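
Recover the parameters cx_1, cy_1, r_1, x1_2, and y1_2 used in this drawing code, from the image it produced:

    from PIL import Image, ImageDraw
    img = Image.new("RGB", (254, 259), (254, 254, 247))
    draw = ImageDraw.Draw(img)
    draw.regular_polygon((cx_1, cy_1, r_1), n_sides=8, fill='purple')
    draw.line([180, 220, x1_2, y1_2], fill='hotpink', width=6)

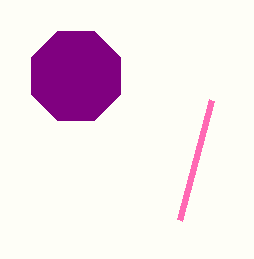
cx_1 = 76
cy_1 = 76
r_1 = 48
x1_2 = 212
y1_2 = 100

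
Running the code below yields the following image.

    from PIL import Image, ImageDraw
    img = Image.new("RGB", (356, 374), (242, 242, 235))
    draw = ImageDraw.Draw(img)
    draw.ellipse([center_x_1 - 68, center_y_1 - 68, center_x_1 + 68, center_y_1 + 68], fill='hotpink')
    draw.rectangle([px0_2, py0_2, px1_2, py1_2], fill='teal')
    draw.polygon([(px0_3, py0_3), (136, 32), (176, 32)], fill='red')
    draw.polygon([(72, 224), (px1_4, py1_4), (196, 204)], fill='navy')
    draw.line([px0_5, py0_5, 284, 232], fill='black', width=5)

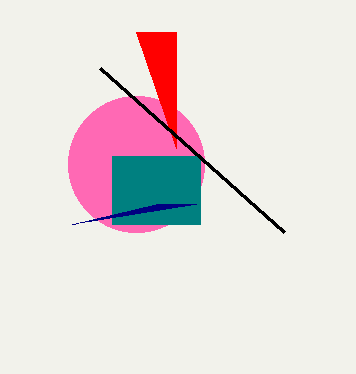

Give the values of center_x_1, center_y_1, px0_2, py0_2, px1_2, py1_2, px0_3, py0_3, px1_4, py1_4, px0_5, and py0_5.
center_x_1 = 136, center_y_1 = 164, px0_2 = 112, py0_2 = 156, px1_2 = 200, py1_2 = 224, px0_3 = 176, py0_3 = 148, px1_4 = 156, py1_4 = 204, px0_5 = 100, py0_5 = 68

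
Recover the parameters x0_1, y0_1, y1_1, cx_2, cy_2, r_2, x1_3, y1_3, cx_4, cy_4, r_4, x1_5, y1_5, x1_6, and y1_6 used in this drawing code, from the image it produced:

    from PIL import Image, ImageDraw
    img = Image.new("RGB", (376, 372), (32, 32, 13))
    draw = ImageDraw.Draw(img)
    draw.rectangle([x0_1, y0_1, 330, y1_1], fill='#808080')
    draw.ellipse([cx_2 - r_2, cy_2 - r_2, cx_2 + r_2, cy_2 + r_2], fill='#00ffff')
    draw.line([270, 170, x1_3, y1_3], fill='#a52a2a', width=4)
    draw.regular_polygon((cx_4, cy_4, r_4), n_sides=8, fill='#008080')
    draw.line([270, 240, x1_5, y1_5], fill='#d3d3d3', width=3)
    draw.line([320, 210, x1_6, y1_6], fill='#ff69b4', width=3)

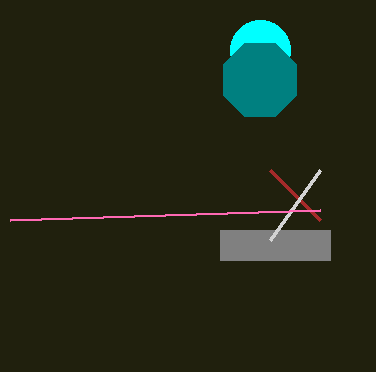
x0_1 = 220; y0_1 = 230; y1_1 = 260; cx_2 = 260; cy_2 = 50; r_2 = 30; x1_3 = 320; y1_3 = 220; cx_4 = 260; cy_4 = 80; r_4 = 40; x1_5 = 320; y1_5 = 170; x1_6 = 10; y1_6 = 220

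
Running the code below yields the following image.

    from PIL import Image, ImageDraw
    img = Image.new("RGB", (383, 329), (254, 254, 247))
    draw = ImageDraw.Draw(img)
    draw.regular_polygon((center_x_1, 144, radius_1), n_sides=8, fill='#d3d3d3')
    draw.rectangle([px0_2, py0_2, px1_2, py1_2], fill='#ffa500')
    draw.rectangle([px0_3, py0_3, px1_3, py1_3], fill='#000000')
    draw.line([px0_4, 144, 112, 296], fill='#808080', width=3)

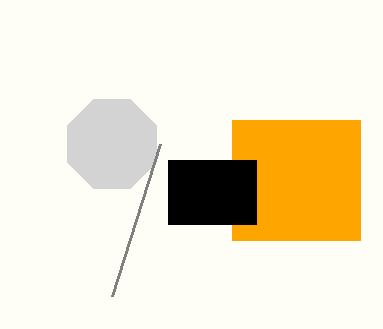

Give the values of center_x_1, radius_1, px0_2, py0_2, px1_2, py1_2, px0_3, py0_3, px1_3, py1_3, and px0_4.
center_x_1 = 112, radius_1 = 48, px0_2 = 232, py0_2 = 120, px1_2 = 360, py1_2 = 240, px0_3 = 168, py0_3 = 160, px1_3 = 256, py1_3 = 224, px0_4 = 160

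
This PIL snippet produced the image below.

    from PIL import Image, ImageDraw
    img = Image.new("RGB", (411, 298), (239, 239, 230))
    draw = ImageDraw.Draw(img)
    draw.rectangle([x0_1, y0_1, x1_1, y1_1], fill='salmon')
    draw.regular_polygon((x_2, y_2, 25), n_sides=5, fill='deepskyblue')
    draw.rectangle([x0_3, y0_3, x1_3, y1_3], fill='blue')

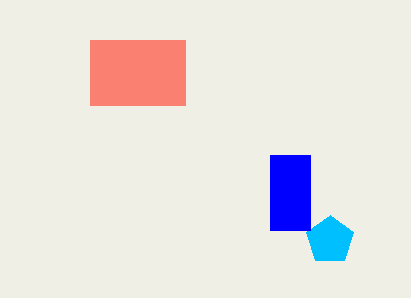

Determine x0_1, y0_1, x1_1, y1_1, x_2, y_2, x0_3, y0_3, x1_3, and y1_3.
x0_1 = 90; y0_1 = 40; x1_1 = 185; y1_1 = 105; x_2 = 330; y_2 = 240; x0_3 = 270; y0_3 = 155; x1_3 = 310; y1_3 = 230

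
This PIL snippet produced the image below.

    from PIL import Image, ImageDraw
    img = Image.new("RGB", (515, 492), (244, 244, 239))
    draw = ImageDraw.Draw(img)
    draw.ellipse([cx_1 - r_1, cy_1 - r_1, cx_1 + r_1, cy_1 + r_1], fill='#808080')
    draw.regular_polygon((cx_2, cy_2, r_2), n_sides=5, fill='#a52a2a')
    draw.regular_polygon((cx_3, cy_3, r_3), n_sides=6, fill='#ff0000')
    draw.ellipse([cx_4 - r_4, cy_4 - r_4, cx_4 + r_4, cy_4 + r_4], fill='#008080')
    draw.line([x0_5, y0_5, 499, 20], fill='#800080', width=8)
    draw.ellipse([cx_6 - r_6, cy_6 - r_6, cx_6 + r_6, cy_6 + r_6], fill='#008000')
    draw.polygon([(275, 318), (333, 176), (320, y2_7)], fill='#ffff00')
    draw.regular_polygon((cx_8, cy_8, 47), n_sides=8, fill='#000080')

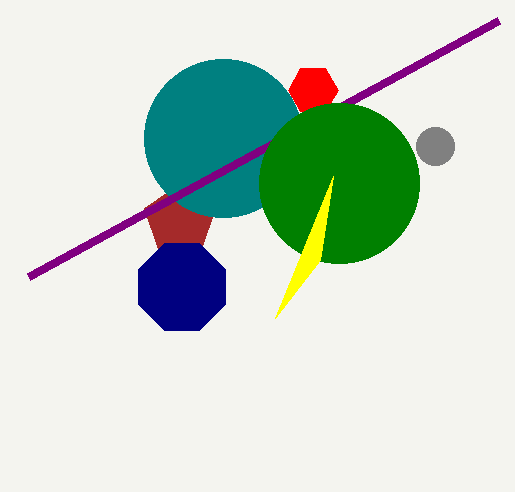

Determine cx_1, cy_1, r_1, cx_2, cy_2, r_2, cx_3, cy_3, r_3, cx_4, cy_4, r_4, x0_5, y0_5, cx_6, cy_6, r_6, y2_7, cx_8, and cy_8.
cx_1 = 435
cy_1 = 146
r_1 = 19
cx_2 = 180
cy_2 = 220
r_2 = 37
cx_3 = 313
cy_3 = 90
r_3 = 25
cx_4 = 223
cy_4 = 138
r_4 = 79
x0_5 = 29
y0_5 = 276
cx_6 = 339
cy_6 = 183
r_6 = 80
y2_7 = 260
cx_8 = 182
cy_8 = 287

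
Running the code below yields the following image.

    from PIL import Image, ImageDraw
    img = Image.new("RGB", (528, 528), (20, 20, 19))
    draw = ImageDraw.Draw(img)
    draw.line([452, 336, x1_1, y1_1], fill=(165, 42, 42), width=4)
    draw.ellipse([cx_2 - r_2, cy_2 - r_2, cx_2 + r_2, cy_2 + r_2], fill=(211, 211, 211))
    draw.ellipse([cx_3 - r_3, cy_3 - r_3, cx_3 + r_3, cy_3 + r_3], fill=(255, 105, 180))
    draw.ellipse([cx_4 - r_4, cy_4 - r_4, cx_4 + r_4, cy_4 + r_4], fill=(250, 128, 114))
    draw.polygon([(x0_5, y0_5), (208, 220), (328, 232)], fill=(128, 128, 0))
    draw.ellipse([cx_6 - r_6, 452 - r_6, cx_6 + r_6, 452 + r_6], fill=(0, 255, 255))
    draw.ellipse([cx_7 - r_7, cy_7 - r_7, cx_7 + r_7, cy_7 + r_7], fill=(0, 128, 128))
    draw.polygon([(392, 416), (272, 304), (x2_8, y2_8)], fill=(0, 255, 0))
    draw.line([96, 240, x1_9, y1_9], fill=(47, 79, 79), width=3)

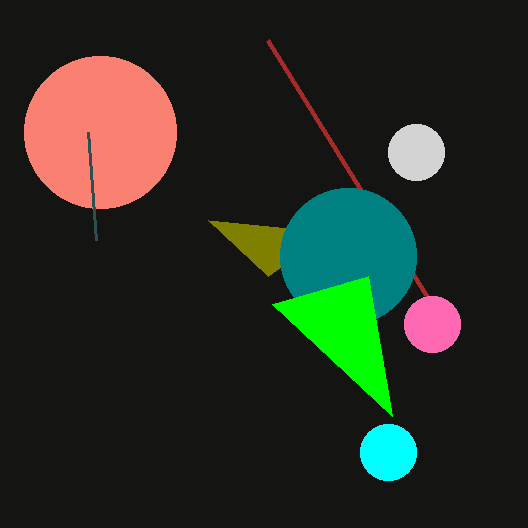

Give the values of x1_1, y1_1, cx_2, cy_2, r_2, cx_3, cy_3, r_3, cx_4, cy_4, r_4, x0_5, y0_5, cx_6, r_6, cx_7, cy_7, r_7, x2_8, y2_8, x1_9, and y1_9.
x1_1 = 268; y1_1 = 40; cx_2 = 416; cy_2 = 152; r_2 = 28; cx_3 = 432; cy_3 = 324; r_3 = 28; cx_4 = 100; cy_4 = 132; r_4 = 76; x0_5 = 268; y0_5 = 276; cx_6 = 388; r_6 = 28; cx_7 = 348; cy_7 = 256; r_7 = 68; x2_8 = 368; y2_8 = 276; x1_9 = 88; y1_9 = 132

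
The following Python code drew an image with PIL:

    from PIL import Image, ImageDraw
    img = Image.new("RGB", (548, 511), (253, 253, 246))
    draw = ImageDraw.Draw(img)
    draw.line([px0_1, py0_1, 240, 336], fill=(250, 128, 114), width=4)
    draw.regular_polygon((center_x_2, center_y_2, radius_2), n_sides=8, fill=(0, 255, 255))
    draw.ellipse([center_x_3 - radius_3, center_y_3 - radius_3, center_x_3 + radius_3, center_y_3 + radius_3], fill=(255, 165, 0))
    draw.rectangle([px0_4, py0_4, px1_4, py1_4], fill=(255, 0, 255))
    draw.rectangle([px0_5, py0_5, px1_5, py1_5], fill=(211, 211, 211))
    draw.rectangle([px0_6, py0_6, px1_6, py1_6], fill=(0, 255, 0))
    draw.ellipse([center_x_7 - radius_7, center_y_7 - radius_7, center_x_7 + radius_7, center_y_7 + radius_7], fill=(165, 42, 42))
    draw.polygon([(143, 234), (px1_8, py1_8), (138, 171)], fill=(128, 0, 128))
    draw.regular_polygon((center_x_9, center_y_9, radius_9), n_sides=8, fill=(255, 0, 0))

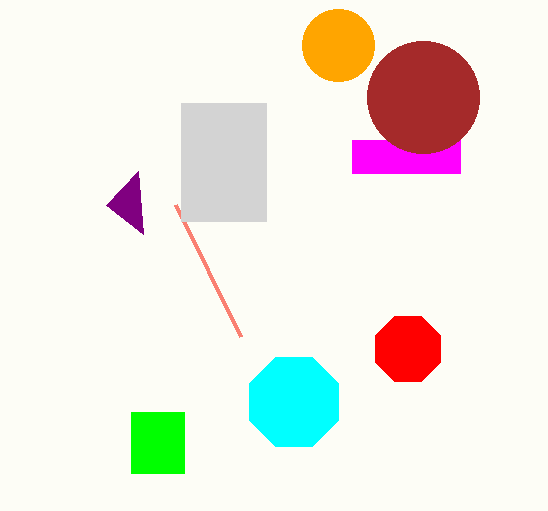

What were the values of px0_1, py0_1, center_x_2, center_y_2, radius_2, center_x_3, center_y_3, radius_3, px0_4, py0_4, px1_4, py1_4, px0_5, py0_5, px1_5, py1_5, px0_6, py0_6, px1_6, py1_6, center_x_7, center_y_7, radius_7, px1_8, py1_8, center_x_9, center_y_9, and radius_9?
px0_1 = 175
py0_1 = 204
center_x_2 = 294
center_y_2 = 402
radius_2 = 48
center_x_3 = 338
center_y_3 = 45
radius_3 = 36
px0_4 = 352
py0_4 = 140
px1_4 = 460
py1_4 = 173
px0_5 = 181
py0_5 = 103
px1_5 = 266
py1_5 = 221
px0_6 = 131
py0_6 = 412
px1_6 = 184
py1_6 = 473
center_x_7 = 423
center_y_7 = 97
radius_7 = 56
px1_8 = 106
py1_8 = 205
center_x_9 = 408
center_y_9 = 349
radius_9 = 35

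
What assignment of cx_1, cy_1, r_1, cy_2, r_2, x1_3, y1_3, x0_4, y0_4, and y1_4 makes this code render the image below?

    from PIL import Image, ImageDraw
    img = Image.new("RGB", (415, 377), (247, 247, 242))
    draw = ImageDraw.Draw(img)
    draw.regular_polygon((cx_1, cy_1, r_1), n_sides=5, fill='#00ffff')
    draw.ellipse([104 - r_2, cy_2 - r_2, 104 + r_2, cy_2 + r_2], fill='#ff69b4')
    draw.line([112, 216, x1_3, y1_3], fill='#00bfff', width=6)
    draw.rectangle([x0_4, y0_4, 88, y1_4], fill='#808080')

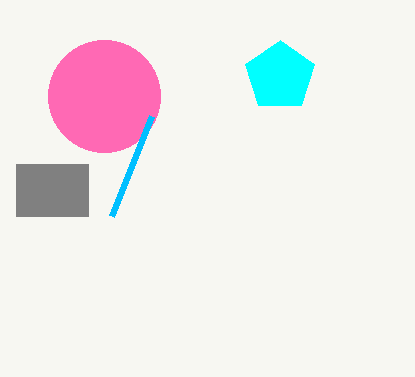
cx_1 = 280
cy_1 = 76
r_1 = 36
cy_2 = 96
r_2 = 56
x1_3 = 152
y1_3 = 116
x0_4 = 16
y0_4 = 164
y1_4 = 216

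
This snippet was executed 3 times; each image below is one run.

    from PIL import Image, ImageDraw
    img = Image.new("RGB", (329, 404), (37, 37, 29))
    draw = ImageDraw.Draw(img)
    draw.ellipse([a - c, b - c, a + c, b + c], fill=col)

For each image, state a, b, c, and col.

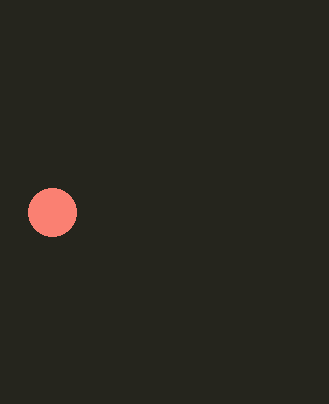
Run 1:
a = 52, b = 212, c = 24, col = 'salmon'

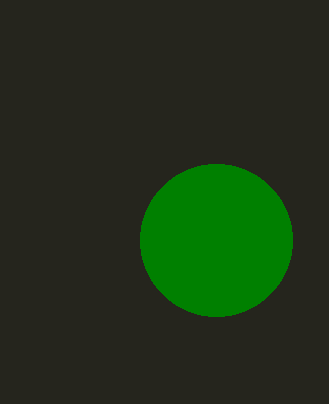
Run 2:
a = 216, b = 240, c = 76, col = 'green'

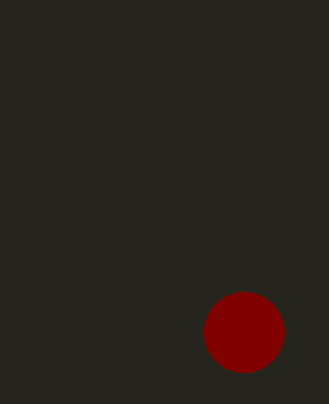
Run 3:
a = 244
b = 332
c = 40
col = 'maroon'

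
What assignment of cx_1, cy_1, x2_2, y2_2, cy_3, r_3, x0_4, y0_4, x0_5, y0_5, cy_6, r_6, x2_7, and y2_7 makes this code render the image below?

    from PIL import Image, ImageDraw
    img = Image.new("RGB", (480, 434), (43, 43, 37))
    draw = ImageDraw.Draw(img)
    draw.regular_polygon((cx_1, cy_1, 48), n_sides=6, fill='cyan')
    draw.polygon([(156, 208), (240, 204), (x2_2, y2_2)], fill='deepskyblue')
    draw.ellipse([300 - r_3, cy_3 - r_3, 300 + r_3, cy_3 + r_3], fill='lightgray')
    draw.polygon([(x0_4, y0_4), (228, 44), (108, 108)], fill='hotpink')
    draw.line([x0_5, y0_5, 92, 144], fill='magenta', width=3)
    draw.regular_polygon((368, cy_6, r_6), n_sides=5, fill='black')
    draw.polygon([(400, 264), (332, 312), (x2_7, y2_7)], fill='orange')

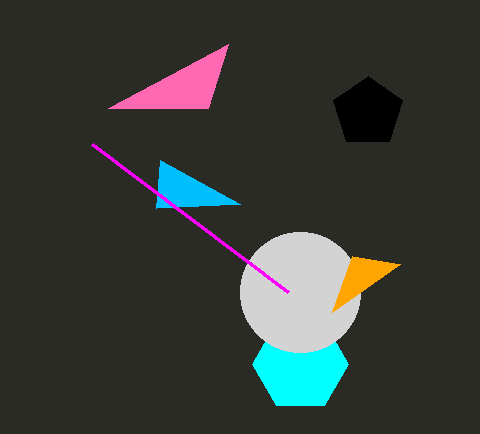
cx_1 = 300; cy_1 = 364; x2_2 = 160; y2_2 = 160; cy_3 = 292; r_3 = 60; x0_4 = 208; y0_4 = 108; x0_5 = 288; y0_5 = 292; cy_6 = 112; r_6 = 36; x2_7 = 352; y2_7 = 256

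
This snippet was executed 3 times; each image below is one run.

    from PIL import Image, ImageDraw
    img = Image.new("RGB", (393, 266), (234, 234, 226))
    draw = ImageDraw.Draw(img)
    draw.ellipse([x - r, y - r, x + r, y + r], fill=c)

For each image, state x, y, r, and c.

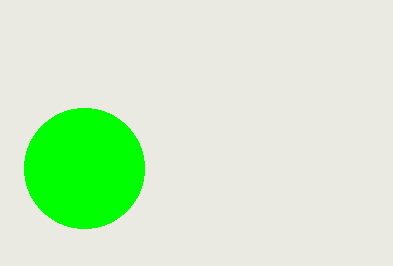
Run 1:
x = 84
y = 168
r = 60
c = 'lime'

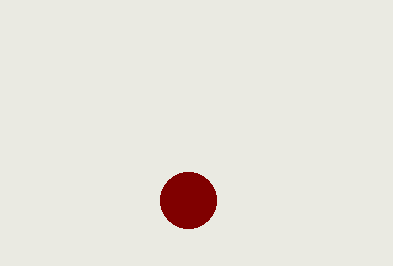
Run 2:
x = 188
y = 200
r = 28
c = 'maroon'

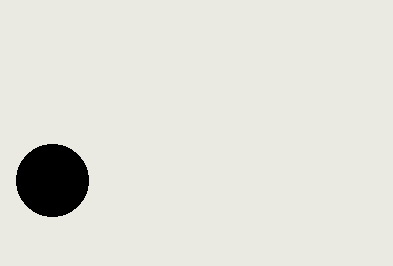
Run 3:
x = 52; y = 180; r = 36; c = 'black'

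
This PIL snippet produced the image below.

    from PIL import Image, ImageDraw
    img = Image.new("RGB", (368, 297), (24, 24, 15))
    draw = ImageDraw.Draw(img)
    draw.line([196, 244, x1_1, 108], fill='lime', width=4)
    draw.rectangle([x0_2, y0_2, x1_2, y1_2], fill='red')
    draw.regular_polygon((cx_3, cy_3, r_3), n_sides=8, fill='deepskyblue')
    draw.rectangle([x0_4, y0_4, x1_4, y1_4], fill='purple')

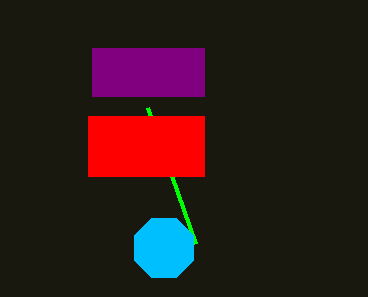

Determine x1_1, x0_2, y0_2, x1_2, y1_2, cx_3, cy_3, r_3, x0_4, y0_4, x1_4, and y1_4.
x1_1 = 148
x0_2 = 88
y0_2 = 116
x1_2 = 204
y1_2 = 176
cx_3 = 164
cy_3 = 248
r_3 = 32
x0_4 = 92
y0_4 = 48
x1_4 = 204
y1_4 = 96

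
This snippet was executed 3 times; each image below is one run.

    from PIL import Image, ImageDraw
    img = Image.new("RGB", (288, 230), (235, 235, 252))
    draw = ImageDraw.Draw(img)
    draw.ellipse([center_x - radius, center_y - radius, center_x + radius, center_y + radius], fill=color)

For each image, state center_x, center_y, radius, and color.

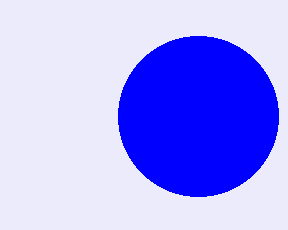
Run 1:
center_x = 198, center_y = 116, radius = 80, color = 'blue'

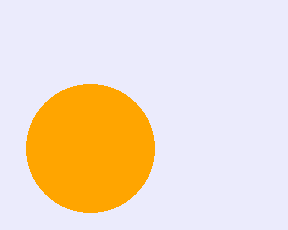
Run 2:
center_x = 90; center_y = 148; radius = 64; color = 'orange'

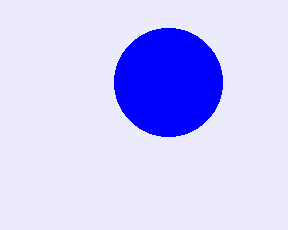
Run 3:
center_x = 168
center_y = 82
radius = 54
color = 'blue'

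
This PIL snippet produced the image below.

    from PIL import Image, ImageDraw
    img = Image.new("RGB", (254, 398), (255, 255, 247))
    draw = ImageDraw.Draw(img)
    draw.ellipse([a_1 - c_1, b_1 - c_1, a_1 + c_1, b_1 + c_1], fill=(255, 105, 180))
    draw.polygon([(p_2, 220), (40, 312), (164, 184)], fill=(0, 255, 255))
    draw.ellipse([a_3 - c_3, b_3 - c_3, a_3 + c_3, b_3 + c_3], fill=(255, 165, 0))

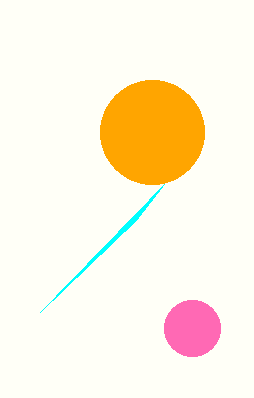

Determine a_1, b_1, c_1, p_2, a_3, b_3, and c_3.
a_1 = 192
b_1 = 328
c_1 = 28
p_2 = 136
a_3 = 152
b_3 = 132
c_3 = 52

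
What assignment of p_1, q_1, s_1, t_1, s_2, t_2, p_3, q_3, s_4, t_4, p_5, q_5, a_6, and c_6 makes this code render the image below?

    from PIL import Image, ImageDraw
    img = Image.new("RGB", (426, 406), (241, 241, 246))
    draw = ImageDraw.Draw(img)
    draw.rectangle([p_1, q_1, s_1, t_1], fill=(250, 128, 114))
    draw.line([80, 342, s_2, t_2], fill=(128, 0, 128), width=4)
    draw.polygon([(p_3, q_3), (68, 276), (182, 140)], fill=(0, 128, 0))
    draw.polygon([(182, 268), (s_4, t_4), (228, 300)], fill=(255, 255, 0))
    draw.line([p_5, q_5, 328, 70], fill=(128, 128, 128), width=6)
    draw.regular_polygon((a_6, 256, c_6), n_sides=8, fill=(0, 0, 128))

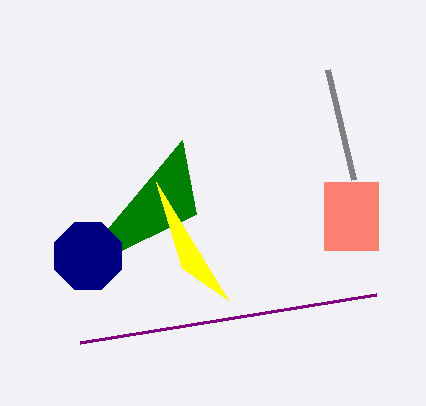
p_1 = 324; q_1 = 182; s_1 = 378; t_1 = 250; s_2 = 376; t_2 = 294; p_3 = 196; q_3 = 214; s_4 = 156; t_4 = 182; p_5 = 354; q_5 = 180; a_6 = 88; c_6 = 36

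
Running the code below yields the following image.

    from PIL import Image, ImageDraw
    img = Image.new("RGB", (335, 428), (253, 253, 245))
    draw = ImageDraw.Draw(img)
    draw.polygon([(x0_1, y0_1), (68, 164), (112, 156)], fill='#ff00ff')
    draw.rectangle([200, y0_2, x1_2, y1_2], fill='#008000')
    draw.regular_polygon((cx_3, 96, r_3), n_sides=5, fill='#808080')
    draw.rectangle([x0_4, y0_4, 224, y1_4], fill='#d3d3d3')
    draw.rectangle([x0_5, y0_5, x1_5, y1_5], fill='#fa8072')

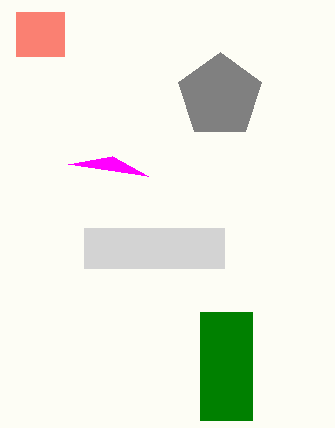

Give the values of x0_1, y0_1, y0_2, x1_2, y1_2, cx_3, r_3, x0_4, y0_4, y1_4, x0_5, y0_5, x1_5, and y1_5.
x0_1 = 148; y0_1 = 176; y0_2 = 312; x1_2 = 252; y1_2 = 420; cx_3 = 220; r_3 = 44; x0_4 = 84; y0_4 = 228; y1_4 = 268; x0_5 = 16; y0_5 = 12; x1_5 = 64; y1_5 = 56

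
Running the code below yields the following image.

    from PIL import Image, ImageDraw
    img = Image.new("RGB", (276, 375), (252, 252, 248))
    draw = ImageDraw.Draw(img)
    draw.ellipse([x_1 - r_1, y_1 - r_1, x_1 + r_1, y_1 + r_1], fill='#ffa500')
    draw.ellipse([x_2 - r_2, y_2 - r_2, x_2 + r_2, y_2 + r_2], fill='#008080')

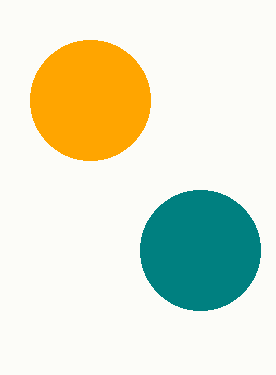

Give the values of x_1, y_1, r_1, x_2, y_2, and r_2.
x_1 = 90, y_1 = 100, r_1 = 60, x_2 = 200, y_2 = 250, r_2 = 60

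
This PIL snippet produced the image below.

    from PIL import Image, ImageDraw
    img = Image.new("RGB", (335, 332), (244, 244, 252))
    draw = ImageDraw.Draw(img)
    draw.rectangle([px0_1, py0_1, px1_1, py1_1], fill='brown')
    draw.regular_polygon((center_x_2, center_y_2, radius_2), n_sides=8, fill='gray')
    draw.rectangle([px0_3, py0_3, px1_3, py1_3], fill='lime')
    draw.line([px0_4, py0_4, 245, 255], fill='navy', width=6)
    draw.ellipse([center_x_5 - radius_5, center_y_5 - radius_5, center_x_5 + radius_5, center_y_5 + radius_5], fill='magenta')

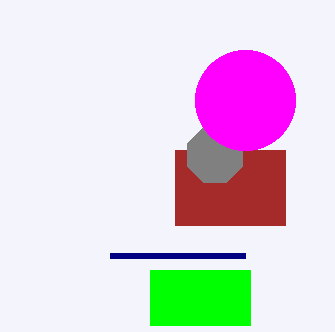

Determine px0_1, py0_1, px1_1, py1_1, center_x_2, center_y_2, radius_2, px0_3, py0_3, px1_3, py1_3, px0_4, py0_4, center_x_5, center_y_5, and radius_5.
px0_1 = 175, py0_1 = 150, px1_1 = 285, py1_1 = 225, center_x_2 = 215, center_y_2 = 155, radius_2 = 30, px0_3 = 150, py0_3 = 270, px1_3 = 250, py1_3 = 325, px0_4 = 110, py0_4 = 255, center_x_5 = 245, center_y_5 = 100, radius_5 = 50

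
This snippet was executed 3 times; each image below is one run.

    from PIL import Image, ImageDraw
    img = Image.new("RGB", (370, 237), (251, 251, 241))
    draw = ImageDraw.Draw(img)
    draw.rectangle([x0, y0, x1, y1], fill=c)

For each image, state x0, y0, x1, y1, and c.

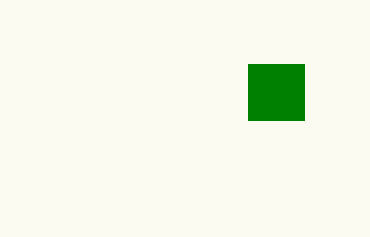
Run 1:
x0 = 248
y0 = 64
x1 = 304
y1 = 120
c = 'green'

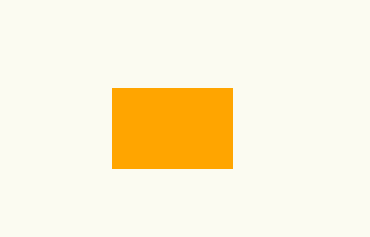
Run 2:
x0 = 112
y0 = 88
x1 = 232
y1 = 168
c = 'orange'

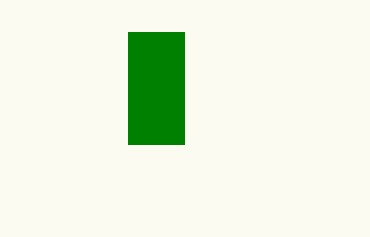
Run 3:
x0 = 128, y0 = 32, x1 = 184, y1 = 144, c = 'green'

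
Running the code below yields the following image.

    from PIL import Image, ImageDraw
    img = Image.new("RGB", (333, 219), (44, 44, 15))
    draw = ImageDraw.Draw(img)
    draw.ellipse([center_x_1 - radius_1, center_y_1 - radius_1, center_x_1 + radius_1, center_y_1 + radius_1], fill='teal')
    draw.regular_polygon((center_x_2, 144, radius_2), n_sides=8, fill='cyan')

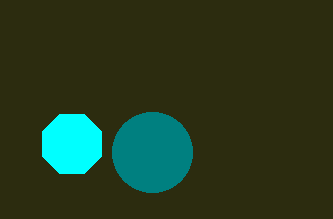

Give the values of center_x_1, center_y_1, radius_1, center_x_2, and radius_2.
center_x_1 = 152, center_y_1 = 152, radius_1 = 40, center_x_2 = 72, radius_2 = 32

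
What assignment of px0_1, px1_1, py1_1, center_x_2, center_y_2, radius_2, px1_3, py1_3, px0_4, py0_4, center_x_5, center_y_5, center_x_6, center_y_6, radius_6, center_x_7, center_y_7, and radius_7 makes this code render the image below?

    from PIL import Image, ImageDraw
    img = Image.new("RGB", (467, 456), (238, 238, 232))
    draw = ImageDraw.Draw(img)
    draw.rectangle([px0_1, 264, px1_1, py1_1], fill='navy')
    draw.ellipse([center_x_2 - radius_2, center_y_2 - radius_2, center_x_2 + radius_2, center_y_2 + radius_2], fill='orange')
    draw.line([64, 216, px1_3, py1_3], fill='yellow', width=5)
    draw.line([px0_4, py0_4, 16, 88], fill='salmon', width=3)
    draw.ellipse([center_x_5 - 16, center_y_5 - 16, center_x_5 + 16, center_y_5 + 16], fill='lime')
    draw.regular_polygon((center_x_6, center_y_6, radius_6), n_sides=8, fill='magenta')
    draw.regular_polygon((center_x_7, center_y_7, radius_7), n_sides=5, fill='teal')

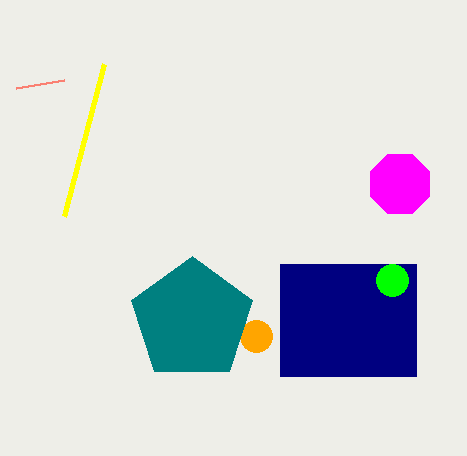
px0_1 = 280; px1_1 = 416; py1_1 = 376; center_x_2 = 256; center_y_2 = 336; radius_2 = 16; px1_3 = 104; py1_3 = 64; px0_4 = 64; py0_4 = 80; center_x_5 = 392; center_y_5 = 280; center_x_6 = 400; center_y_6 = 184; radius_6 = 32; center_x_7 = 192; center_y_7 = 320; radius_7 = 64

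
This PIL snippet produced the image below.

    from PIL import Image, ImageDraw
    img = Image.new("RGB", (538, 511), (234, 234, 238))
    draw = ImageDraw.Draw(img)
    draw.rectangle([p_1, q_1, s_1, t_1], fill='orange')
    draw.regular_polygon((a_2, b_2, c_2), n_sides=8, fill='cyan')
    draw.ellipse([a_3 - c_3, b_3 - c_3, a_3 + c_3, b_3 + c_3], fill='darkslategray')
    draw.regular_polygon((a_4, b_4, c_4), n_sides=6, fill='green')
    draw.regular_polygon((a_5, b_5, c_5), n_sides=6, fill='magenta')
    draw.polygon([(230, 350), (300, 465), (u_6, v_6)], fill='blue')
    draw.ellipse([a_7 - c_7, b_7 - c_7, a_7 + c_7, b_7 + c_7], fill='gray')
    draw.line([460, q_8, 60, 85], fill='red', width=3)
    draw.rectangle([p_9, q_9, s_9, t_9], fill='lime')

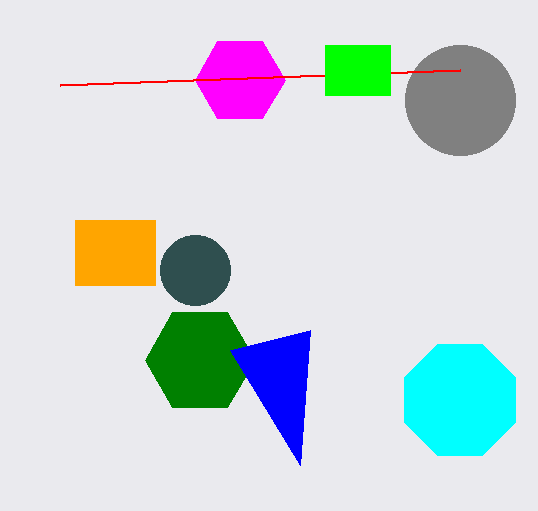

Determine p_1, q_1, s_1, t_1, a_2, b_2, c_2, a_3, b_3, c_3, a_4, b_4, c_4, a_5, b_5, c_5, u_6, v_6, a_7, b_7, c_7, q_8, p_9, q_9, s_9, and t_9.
p_1 = 75, q_1 = 220, s_1 = 155, t_1 = 285, a_2 = 460, b_2 = 400, c_2 = 60, a_3 = 195, b_3 = 270, c_3 = 35, a_4 = 200, b_4 = 360, c_4 = 55, a_5 = 240, b_5 = 80, c_5 = 45, u_6 = 310, v_6 = 330, a_7 = 460, b_7 = 100, c_7 = 55, q_8 = 70, p_9 = 325, q_9 = 45, s_9 = 390, t_9 = 95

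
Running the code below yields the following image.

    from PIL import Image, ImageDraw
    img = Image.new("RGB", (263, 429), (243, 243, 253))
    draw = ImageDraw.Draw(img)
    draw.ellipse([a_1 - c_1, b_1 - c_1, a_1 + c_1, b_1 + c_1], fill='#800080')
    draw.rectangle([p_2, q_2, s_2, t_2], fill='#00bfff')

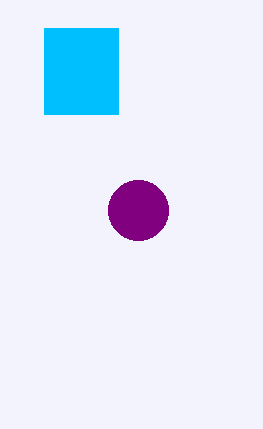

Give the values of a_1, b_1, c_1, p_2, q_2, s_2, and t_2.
a_1 = 138
b_1 = 210
c_1 = 30
p_2 = 44
q_2 = 28
s_2 = 118
t_2 = 114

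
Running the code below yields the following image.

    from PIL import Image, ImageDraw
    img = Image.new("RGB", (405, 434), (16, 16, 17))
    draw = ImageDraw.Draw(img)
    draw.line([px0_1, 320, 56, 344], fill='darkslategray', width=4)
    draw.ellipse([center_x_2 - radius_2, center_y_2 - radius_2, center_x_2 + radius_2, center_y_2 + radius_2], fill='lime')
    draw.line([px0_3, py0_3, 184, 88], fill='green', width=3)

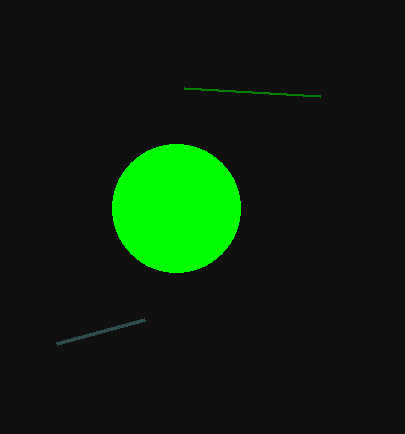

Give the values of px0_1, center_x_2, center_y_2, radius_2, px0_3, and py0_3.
px0_1 = 144; center_x_2 = 176; center_y_2 = 208; radius_2 = 64; px0_3 = 320; py0_3 = 96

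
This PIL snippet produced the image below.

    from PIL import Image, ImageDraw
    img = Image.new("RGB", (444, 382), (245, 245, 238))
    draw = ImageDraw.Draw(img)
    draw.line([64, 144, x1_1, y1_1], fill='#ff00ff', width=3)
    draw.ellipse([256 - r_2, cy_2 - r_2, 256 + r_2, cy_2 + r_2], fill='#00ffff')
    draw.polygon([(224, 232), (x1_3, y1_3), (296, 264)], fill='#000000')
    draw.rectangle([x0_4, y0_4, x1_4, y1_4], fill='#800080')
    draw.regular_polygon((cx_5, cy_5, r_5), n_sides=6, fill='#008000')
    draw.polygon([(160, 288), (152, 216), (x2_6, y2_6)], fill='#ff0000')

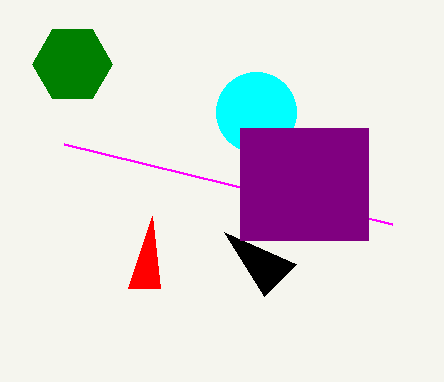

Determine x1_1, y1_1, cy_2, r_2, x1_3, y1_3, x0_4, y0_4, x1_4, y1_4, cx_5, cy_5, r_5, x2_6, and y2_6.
x1_1 = 392, y1_1 = 224, cy_2 = 112, r_2 = 40, x1_3 = 264, y1_3 = 296, x0_4 = 240, y0_4 = 128, x1_4 = 368, y1_4 = 240, cx_5 = 72, cy_5 = 64, r_5 = 40, x2_6 = 128, y2_6 = 288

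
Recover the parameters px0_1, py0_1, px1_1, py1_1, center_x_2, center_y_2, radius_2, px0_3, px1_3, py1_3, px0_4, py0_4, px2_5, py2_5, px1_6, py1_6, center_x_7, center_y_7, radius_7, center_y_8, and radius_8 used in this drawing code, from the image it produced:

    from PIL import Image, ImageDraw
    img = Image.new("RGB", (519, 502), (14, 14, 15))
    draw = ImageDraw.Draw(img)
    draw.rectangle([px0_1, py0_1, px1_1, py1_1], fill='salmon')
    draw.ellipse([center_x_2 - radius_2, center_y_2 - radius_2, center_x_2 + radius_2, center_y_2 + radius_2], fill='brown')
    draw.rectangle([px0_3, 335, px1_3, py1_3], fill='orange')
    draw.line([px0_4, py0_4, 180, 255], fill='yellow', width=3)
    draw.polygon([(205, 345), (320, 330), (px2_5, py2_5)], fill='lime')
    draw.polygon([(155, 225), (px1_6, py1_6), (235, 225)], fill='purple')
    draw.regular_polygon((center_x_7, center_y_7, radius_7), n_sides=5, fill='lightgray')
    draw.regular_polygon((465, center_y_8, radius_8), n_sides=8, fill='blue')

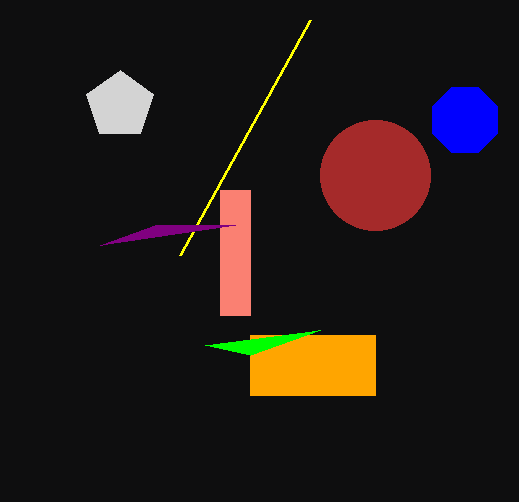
px0_1 = 220
py0_1 = 190
px1_1 = 250
py1_1 = 315
center_x_2 = 375
center_y_2 = 175
radius_2 = 55
px0_3 = 250
px1_3 = 375
py1_3 = 395
px0_4 = 310
py0_4 = 20
px2_5 = 250
py2_5 = 355
px1_6 = 100
py1_6 = 245
center_x_7 = 120
center_y_7 = 105
radius_7 = 35
center_y_8 = 120
radius_8 = 35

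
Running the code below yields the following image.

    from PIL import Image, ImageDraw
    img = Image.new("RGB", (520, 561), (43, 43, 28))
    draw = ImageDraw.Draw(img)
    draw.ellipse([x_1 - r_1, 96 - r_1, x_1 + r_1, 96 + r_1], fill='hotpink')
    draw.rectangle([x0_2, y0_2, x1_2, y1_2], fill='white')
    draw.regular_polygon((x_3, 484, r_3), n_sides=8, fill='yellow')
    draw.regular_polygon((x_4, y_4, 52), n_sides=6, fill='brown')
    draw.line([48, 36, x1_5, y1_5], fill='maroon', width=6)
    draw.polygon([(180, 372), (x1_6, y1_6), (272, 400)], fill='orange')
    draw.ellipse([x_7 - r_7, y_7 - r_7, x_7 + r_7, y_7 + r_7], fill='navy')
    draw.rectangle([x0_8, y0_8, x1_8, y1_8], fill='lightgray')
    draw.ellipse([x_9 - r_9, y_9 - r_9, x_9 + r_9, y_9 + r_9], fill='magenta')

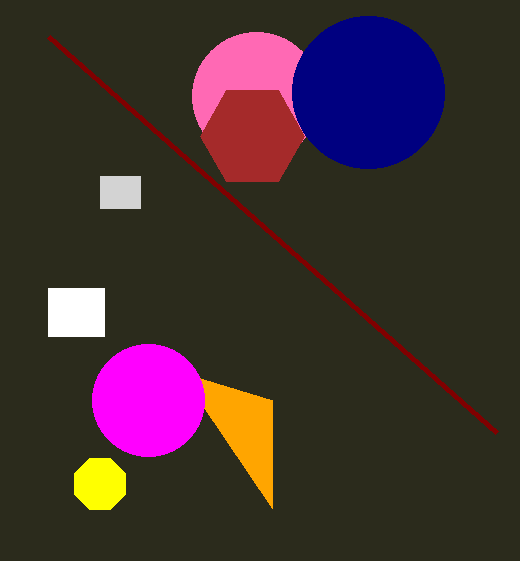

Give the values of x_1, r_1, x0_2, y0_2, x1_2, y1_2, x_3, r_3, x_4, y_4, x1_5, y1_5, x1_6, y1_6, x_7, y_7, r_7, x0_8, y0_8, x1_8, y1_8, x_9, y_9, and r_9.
x_1 = 256, r_1 = 64, x0_2 = 48, y0_2 = 288, x1_2 = 104, y1_2 = 336, x_3 = 100, r_3 = 28, x_4 = 252, y_4 = 136, x1_5 = 496, y1_5 = 432, x1_6 = 272, y1_6 = 508, x_7 = 368, y_7 = 92, r_7 = 76, x0_8 = 100, y0_8 = 176, x1_8 = 140, y1_8 = 208, x_9 = 148, y_9 = 400, r_9 = 56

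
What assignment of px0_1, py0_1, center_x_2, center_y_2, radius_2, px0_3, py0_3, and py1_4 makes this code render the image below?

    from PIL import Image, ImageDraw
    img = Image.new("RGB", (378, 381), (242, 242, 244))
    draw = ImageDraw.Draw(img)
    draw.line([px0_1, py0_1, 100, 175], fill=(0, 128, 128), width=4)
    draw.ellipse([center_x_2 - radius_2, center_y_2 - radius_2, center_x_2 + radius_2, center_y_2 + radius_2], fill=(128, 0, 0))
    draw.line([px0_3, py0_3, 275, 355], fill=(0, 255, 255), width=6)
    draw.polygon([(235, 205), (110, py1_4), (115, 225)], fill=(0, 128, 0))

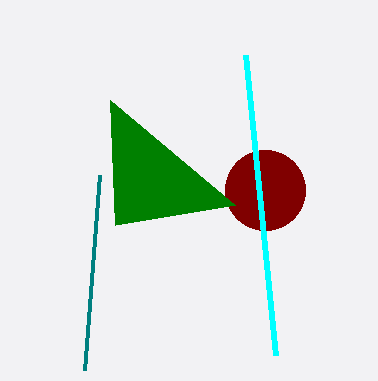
px0_1 = 85; py0_1 = 370; center_x_2 = 265; center_y_2 = 190; radius_2 = 40; px0_3 = 245; py0_3 = 55; py1_4 = 100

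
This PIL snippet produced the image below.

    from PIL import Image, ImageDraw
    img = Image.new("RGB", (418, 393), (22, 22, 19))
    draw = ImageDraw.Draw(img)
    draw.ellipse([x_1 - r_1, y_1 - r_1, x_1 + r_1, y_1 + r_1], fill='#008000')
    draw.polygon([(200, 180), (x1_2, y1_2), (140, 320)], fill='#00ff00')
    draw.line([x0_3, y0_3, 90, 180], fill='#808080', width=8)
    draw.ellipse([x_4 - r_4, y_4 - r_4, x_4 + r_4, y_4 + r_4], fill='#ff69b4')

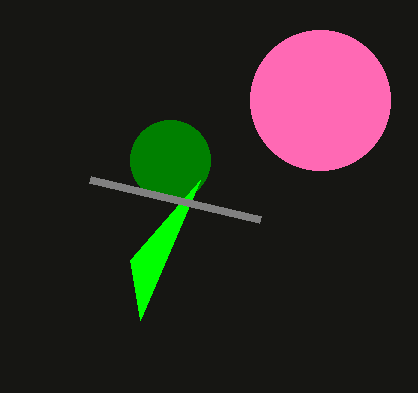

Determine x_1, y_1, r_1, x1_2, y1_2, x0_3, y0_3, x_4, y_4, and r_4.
x_1 = 170, y_1 = 160, r_1 = 40, x1_2 = 130, y1_2 = 260, x0_3 = 260, y0_3 = 220, x_4 = 320, y_4 = 100, r_4 = 70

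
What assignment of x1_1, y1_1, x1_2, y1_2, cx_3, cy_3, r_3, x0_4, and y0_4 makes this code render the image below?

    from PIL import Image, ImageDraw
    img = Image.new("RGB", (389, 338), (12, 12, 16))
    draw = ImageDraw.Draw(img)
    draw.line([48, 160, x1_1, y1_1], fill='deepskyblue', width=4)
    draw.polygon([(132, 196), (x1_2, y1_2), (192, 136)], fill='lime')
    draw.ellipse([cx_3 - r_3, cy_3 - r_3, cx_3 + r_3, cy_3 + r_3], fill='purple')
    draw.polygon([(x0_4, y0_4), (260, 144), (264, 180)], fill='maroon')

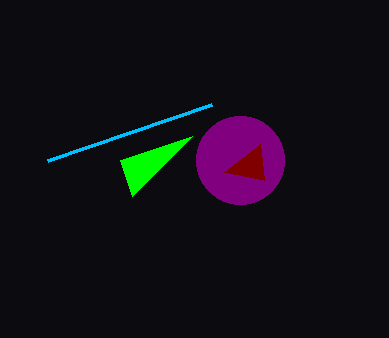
x1_1 = 212; y1_1 = 104; x1_2 = 120; y1_2 = 160; cx_3 = 240; cy_3 = 160; r_3 = 44; x0_4 = 224; y0_4 = 172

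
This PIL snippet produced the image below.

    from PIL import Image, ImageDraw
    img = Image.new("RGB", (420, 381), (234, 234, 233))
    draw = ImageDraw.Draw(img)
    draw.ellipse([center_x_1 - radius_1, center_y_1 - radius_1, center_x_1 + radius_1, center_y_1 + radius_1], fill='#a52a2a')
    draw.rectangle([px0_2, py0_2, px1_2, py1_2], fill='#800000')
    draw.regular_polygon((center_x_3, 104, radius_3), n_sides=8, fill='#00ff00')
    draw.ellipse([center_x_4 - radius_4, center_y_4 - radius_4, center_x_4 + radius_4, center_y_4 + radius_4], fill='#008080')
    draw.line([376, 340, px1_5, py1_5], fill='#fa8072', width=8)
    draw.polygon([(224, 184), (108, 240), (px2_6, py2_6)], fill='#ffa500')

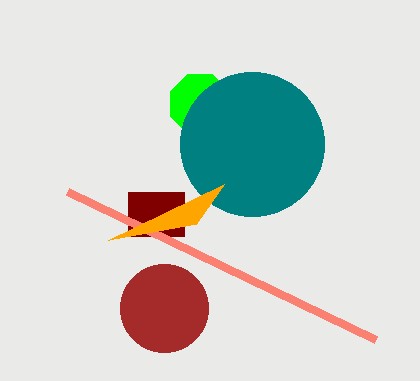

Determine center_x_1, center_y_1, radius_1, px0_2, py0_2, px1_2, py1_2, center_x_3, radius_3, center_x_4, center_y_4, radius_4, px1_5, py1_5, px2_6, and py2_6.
center_x_1 = 164, center_y_1 = 308, radius_1 = 44, px0_2 = 128, py0_2 = 192, px1_2 = 184, py1_2 = 236, center_x_3 = 200, radius_3 = 32, center_x_4 = 252, center_y_4 = 144, radius_4 = 72, px1_5 = 68, py1_5 = 192, px2_6 = 196, py2_6 = 224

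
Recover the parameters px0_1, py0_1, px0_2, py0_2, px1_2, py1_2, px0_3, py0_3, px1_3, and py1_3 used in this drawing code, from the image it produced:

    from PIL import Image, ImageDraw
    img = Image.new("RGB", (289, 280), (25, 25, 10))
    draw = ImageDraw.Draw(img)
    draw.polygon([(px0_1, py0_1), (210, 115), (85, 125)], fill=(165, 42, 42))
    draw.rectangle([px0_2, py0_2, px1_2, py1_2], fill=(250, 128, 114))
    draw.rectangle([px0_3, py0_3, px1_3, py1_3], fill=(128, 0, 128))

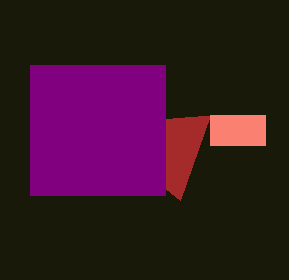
px0_1 = 180, py0_1 = 200, px0_2 = 210, py0_2 = 115, px1_2 = 265, py1_2 = 145, px0_3 = 30, py0_3 = 65, px1_3 = 165, py1_3 = 195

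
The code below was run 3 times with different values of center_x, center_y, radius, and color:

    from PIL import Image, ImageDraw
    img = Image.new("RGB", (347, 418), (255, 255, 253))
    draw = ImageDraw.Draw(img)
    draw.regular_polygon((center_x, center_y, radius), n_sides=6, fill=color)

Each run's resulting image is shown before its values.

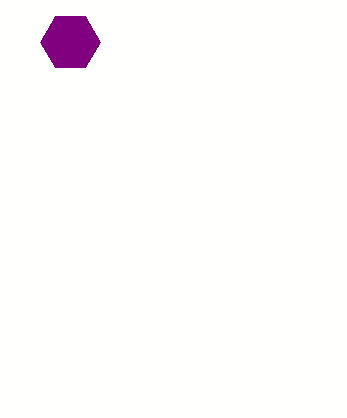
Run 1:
center_x = 70, center_y = 42, radius = 30, color = 'purple'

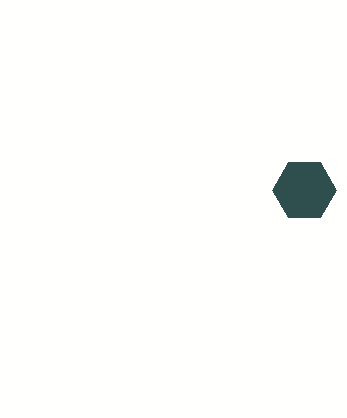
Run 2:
center_x = 304, center_y = 190, radius = 32, color = 'darkslategray'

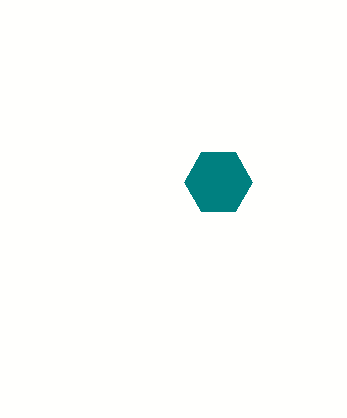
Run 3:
center_x = 218; center_y = 182; radius = 34; color = 'teal'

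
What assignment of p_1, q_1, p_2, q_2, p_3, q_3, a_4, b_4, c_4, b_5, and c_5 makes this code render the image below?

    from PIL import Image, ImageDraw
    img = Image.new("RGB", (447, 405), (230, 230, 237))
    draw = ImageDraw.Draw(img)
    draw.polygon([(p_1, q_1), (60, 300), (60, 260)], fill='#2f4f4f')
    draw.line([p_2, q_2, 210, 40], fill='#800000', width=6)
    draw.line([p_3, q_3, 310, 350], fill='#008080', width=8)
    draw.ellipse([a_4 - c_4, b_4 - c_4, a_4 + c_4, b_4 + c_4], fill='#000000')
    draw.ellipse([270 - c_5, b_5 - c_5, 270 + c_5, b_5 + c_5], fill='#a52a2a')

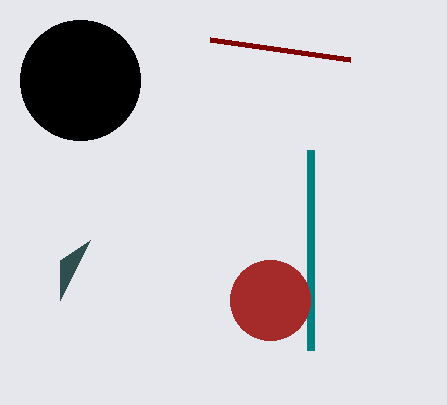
p_1 = 90, q_1 = 240, p_2 = 350, q_2 = 60, p_3 = 310, q_3 = 150, a_4 = 80, b_4 = 80, c_4 = 60, b_5 = 300, c_5 = 40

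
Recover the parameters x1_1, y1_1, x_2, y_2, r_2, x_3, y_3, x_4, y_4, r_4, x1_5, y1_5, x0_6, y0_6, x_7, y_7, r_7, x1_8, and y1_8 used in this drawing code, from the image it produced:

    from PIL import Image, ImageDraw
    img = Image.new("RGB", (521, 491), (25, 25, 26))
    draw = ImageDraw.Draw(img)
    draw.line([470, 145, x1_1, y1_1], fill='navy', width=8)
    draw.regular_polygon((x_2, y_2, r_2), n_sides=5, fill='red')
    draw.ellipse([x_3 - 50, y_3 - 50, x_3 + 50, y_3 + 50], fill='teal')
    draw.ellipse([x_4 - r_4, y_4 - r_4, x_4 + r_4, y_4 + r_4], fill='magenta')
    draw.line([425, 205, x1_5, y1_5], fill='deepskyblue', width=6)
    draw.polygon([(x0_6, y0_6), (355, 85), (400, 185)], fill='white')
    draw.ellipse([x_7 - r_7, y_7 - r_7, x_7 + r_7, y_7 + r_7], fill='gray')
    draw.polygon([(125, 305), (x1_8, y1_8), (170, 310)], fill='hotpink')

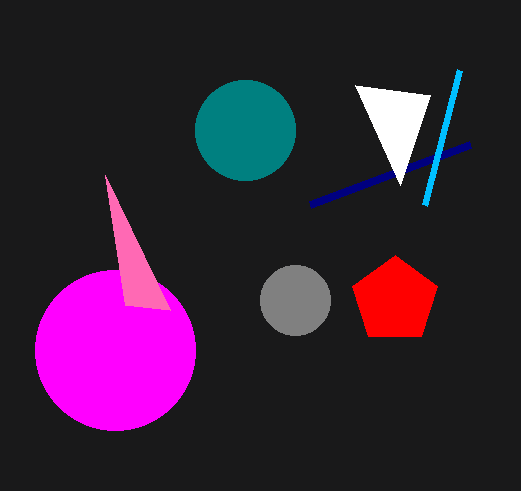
x1_1 = 310
y1_1 = 205
x_2 = 395
y_2 = 300
r_2 = 45
x_3 = 245
y_3 = 130
x_4 = 115
y_4 = 350
r_4 = 80
x1_5 = 460
y1_5 = 70
x0_6 = 430
y0_6 = 95
x_7 = 295
y_7 = 300
r_7 = 35
x1_8 = 105
y1_8 = 175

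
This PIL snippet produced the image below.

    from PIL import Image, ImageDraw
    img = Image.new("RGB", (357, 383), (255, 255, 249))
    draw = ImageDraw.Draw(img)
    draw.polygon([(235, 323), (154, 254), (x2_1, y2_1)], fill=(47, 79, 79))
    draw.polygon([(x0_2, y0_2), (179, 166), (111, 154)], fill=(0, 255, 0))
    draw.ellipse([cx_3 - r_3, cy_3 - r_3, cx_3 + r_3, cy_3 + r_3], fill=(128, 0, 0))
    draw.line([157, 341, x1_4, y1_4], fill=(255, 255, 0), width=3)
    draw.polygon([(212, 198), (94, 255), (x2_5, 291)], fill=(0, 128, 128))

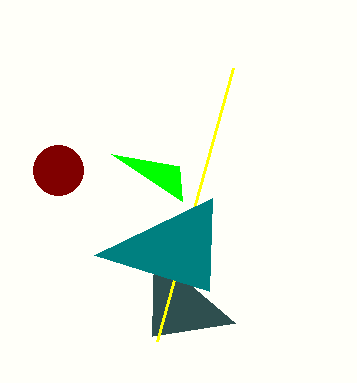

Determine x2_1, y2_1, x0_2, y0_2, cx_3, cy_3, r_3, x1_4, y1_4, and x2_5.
x2_1 = 152, y2_1 = 336, x0_2 = 182, y0_2 = 201, cx_3 = 58, cy_3 = 170, r_3 = 25, x1_4 = 233, y1_4 = 68, x2_5 = 209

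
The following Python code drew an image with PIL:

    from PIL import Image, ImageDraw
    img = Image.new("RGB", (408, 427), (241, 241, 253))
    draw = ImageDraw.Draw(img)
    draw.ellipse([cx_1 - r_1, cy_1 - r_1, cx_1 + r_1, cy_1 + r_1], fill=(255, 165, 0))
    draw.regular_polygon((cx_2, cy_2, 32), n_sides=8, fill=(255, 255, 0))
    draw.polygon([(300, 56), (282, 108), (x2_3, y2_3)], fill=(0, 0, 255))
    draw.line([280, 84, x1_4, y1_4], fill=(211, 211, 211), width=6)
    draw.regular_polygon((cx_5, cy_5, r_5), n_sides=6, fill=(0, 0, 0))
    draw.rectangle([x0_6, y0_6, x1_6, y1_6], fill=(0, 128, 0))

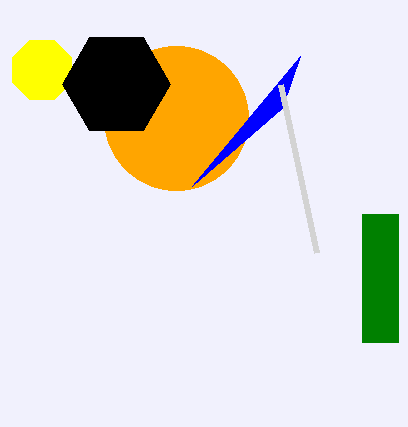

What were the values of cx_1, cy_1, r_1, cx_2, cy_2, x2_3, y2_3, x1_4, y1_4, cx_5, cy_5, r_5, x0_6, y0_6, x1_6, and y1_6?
cx_1 = 176
cy_1 = 118
r_1 = 72
cx_2 = 42
cy_2 = 70
x2_3 = 192
y2_3 = 186
x1_4 = 316
y1_4 = 252
cx_5 = 116
cy_5 = 84
r_5 = 54
x0_6 = 362
y0_6 = 214
x1_6 = 398
y1_6 = 342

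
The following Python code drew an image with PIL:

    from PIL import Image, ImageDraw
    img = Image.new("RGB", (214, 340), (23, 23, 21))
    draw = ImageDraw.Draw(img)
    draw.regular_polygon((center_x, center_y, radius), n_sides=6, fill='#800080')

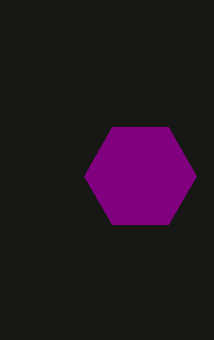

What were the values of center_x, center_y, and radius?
center_x = 140
center_y = 176
radius = 56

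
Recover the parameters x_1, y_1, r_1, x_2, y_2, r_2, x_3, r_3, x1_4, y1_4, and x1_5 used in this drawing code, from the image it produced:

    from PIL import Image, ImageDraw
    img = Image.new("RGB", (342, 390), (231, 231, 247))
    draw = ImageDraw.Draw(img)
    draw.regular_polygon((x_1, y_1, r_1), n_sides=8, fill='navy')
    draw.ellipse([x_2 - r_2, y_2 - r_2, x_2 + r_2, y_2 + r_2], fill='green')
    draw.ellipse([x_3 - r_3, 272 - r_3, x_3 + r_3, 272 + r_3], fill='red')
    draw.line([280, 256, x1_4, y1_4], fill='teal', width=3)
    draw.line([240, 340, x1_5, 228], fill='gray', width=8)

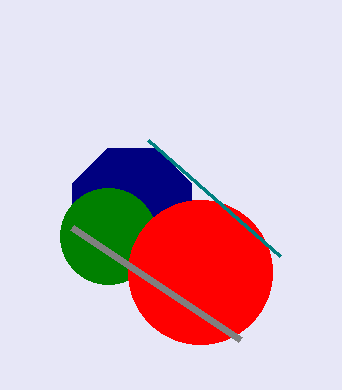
x_1 = 132; y_1 = 208; r_1 = 64; x_2 = 108; y_2 = 236; r_2 = 48; x_3 = 200; r_3 = 72; x1_4 = 148; y1_4 = 140; x1_5 = 72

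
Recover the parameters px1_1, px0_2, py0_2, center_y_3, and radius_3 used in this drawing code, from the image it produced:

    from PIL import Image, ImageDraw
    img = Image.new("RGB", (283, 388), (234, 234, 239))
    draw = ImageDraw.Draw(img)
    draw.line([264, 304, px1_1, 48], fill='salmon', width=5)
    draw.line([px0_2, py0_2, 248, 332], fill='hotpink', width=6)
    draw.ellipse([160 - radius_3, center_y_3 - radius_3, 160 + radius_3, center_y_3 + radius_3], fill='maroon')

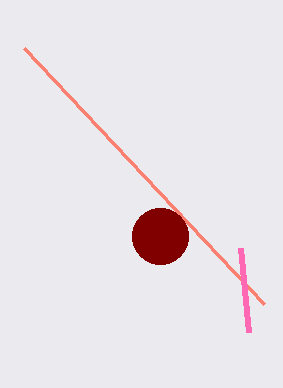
px1_1 = 24
px0_2 = 240
py0_2 = 248
center_y_3 = 236
radius_3 = 28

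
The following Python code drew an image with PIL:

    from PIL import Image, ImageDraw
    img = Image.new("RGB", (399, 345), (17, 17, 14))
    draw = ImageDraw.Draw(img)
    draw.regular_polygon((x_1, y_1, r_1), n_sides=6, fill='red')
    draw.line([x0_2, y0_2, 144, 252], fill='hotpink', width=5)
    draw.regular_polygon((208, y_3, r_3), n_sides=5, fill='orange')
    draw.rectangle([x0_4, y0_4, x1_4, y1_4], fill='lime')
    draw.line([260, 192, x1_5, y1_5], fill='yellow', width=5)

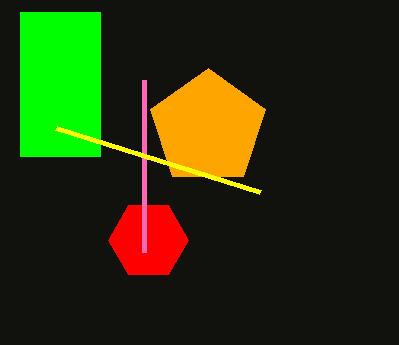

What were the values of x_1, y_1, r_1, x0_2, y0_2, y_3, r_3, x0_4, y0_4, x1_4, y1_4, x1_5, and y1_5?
x_1 = 148
y_1 = 240
r_1 = 40
x0_2 = 144
y0_2 = 80
y_3 = 128
r_3 = 60
x0_4 = 20
y0_4 = 12
x1_4 = 100
y1_4 = 156
x1_5 = 56
y1_5 = 128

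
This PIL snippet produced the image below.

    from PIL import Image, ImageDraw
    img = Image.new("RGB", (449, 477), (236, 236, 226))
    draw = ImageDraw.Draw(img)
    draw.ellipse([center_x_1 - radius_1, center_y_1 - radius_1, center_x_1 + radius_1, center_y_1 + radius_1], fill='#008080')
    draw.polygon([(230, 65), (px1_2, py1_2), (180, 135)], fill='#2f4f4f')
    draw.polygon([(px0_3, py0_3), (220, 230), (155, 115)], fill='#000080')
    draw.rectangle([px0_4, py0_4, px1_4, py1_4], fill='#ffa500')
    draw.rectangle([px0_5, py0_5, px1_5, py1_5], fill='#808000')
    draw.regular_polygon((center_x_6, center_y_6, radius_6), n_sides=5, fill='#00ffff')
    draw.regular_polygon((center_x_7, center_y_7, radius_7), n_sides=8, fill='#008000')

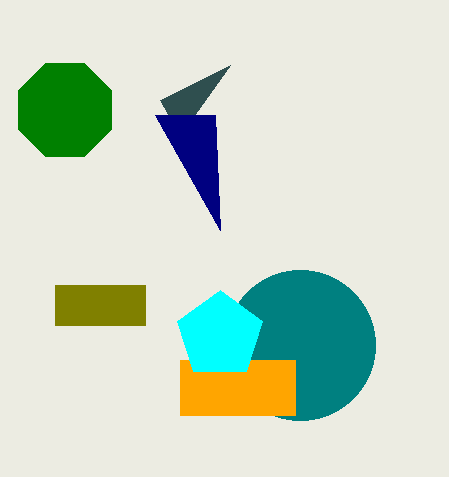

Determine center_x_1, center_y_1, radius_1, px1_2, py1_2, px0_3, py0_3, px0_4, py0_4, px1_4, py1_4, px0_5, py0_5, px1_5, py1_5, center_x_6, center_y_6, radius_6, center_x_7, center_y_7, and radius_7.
center_x_1 = 300; center_y_1 = 345; radius_1 = 75; px1_2 = 160; py1_2 = 100; px0_3 = 215; py0_3 = 115; px0_4 = 180; py0_4 = 360; px1_4 = 295; py1_4 = 415; px0_5 = 55; py0_5 = 285; px1_5 = 145; py1_5 = 325; center_x_6 = 220; center_y_6 = 335; radius_6 = 45; center_x_7 = 65; center_y_7 = 110; radius_7 = 50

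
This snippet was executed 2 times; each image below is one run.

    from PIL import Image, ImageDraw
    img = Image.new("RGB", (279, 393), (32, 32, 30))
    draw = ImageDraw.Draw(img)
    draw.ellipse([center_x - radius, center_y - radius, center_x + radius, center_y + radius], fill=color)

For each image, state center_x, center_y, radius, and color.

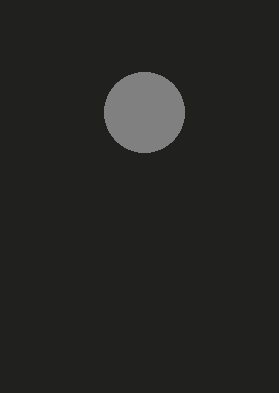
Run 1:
center_x = 144, center_y = 112, radius = 40, color = 'gray'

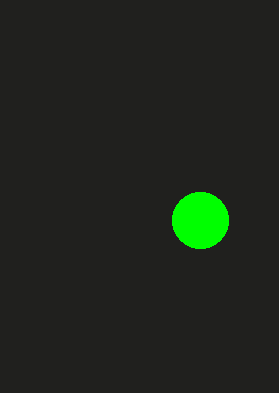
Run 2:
center_x = 200; center_y = 220; radius = 28; color = 'lime'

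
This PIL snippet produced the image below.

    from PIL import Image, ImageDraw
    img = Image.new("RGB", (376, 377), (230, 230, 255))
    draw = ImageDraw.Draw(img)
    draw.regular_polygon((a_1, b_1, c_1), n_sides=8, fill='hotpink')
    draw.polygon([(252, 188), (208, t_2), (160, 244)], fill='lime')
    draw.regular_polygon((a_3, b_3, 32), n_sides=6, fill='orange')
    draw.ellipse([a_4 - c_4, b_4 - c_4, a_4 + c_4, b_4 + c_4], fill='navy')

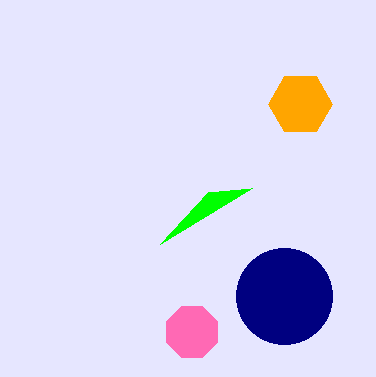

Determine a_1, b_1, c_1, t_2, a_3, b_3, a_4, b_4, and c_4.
a_1 = 192; b_1 = 332; c_1 = 28; t_2 = 192; a_3 = 300; b_3 = 104; a_4 = 284; b_4 = 296; c_4 = 48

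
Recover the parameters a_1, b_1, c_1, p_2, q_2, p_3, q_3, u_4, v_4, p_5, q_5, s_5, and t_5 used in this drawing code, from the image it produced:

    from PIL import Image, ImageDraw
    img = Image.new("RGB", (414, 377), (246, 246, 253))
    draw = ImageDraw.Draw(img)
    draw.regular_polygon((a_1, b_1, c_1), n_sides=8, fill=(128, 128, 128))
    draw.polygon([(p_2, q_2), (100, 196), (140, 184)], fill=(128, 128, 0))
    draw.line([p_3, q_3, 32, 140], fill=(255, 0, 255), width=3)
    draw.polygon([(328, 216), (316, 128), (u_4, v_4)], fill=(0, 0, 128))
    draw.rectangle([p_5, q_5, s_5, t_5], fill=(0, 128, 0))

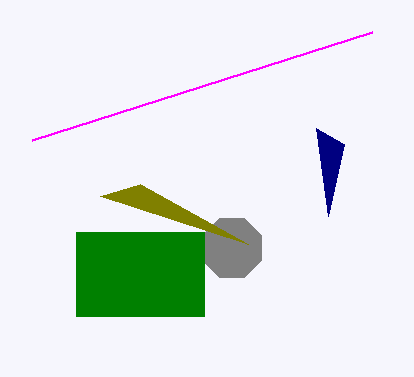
a_1 = 232, b_1 = 248, c_1 = 32, p_2 = 248, q_2 = 244, p_3 = 372, q_3 = 32, u_4 = 344, v_4 = 144, p_5 = 76, q_5 = 232, s_5 = 204, t_5 = 316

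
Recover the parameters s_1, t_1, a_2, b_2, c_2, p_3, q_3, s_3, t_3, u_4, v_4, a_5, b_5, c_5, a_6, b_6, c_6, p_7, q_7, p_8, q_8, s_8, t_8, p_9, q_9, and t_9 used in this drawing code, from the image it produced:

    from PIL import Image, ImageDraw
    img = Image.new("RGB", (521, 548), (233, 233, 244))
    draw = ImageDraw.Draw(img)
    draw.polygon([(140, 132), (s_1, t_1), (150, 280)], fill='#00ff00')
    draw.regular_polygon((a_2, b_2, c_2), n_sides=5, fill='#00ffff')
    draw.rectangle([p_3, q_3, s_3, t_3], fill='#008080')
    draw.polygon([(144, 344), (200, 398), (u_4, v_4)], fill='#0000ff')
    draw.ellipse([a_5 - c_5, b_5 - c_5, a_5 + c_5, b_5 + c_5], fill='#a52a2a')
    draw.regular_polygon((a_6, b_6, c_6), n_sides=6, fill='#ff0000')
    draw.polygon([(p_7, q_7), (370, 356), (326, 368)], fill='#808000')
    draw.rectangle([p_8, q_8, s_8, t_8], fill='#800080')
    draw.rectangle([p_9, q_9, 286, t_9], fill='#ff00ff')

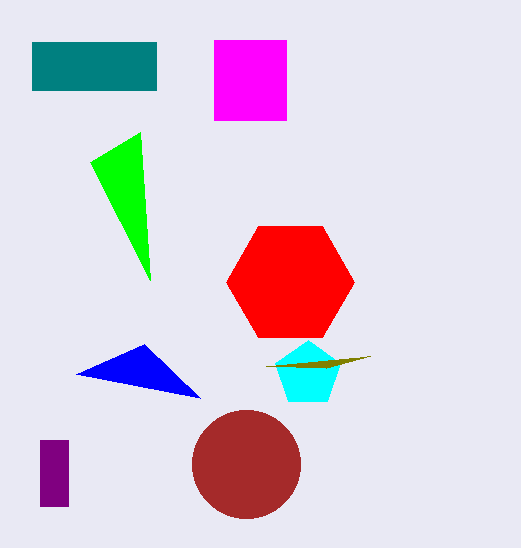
s_1 = 90, t_1 = 162, a_2 = 308, b_2 = 374, c_2 = 34, p_3 = 32, q_3 = 42, s_3 = 156, t_3 = 90, u_4 = 76, v_4 = 374, a_5 = 246, b_5 = 464, c_5 = 54, a_6 = 290, b_6 = 282, c_6 = 64, p_7 = 266, q_7 = 366, p_8 = 40, q_8 = 440, s_8 = 68, t_8 = 506, p_9 = 214, q_9 = 40, t_9 = 120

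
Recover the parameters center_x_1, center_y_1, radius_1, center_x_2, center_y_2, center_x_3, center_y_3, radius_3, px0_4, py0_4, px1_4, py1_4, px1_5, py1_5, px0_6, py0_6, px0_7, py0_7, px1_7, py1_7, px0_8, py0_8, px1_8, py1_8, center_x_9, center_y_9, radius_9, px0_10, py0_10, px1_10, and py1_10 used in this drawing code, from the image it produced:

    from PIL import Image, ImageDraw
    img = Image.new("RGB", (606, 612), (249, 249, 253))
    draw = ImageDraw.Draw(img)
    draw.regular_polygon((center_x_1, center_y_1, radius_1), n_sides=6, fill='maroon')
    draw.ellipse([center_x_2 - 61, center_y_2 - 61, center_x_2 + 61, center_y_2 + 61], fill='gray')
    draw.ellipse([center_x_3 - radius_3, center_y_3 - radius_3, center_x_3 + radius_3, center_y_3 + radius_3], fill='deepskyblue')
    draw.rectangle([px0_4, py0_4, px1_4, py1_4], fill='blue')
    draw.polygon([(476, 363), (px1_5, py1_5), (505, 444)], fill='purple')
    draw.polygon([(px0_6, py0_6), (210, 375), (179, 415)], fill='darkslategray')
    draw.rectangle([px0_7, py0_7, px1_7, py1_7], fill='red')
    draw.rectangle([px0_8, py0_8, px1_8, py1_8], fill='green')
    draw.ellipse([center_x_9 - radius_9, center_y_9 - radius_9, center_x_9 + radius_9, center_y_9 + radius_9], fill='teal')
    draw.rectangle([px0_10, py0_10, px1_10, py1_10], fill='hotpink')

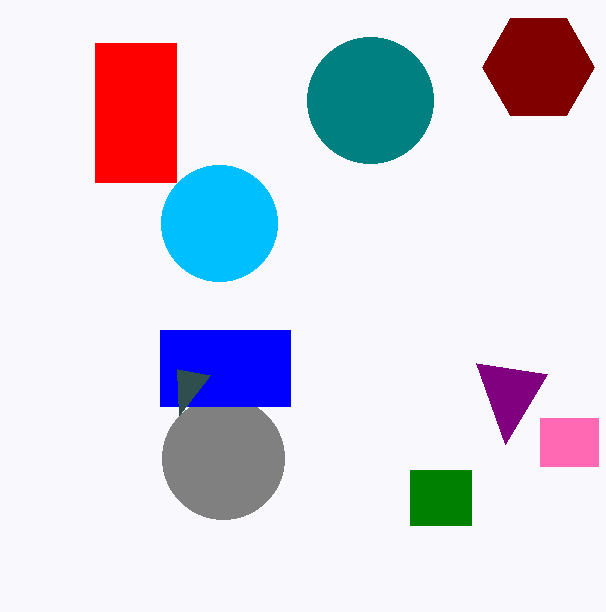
center_x_1 = 538, center_y_1 = 67, radius_1 = 56, center_x_2 = 223, center_y_2 = 458, center_x_3 = 219, center_y_3 = 223, radius_3 = 58, px0_4 = 160, py0_4 = 330, px1_4 = 290, py1_4 = 406, px1_5 = 547, py1_5 = 374, px0_6 = 177, py0_6 = 369, px0_7 = 95, py0_7 = 43, px1_7 = 176, py1_7 = 182, px0_8 = 410, py0_8 = 470, px1_8 = 471, py1_8 = 525, center_x_9 = 370, center_y_9 = 100, radius_9 = 63, px0_10 = 540, py0_10 = 418, px1_10 = 598, py1_10 = 466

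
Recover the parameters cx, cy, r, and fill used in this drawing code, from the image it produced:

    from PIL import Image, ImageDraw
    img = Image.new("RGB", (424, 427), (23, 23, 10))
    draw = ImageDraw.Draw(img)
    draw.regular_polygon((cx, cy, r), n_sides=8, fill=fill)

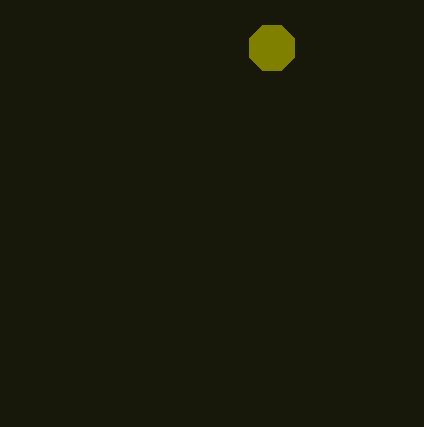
cx = 272; cy = 48; r = 24; fill = 'olive'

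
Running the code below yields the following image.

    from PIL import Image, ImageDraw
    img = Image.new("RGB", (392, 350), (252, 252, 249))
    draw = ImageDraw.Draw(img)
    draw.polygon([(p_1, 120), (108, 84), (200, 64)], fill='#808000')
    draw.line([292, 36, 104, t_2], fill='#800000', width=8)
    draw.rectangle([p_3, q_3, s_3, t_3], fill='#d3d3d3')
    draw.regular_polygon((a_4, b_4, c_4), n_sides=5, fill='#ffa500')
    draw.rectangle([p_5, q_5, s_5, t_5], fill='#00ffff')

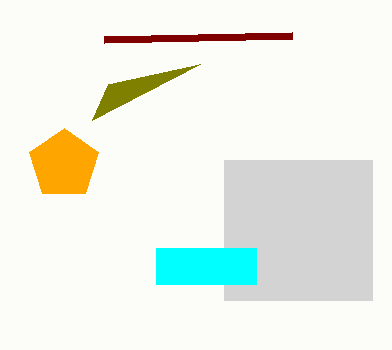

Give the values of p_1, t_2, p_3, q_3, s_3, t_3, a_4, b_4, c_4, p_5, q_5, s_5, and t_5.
p_1 = 92, t_2 = 40, p_3 = 224, q_3 = 160, s_3 = 372, t_3 = 300, a_4 = 64, b_4 = 164, c_4 = 36, p_5 = 156, q_5 = 248, s_5 = 256, t_5 = 284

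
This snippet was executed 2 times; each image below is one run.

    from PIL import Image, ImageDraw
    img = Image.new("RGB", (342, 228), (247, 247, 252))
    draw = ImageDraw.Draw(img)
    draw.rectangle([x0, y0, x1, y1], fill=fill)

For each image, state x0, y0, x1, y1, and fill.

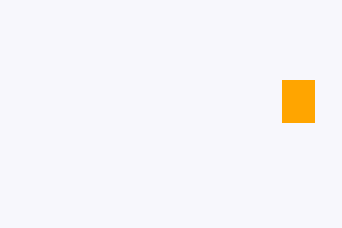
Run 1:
x0 = 282
y0 = 80
x1 = 314
y1 = 122
fill = 'orange'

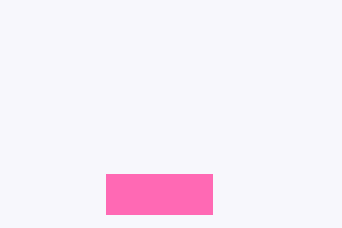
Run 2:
x0 = 106; y0 = 174; x1 = 212; y1 = 214; fill = 'hotpink'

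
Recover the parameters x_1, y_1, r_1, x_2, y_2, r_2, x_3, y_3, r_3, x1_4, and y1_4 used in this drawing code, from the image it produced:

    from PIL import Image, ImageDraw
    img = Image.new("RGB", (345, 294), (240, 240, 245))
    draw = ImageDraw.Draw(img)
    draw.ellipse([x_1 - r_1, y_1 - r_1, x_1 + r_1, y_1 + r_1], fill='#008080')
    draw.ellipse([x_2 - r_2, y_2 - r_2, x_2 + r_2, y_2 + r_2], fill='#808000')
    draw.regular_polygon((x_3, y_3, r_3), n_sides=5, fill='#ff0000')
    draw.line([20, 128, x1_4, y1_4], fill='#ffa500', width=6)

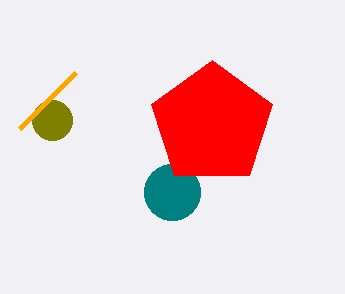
x_1 = 172, y_1 = 192, r_1 = 28, x_2 = 52, y_2 = 120, r_2 = 20, x_3 = 212, y_3 = 124, r_3 = 64, x1_4 = 76, y1_4 = 72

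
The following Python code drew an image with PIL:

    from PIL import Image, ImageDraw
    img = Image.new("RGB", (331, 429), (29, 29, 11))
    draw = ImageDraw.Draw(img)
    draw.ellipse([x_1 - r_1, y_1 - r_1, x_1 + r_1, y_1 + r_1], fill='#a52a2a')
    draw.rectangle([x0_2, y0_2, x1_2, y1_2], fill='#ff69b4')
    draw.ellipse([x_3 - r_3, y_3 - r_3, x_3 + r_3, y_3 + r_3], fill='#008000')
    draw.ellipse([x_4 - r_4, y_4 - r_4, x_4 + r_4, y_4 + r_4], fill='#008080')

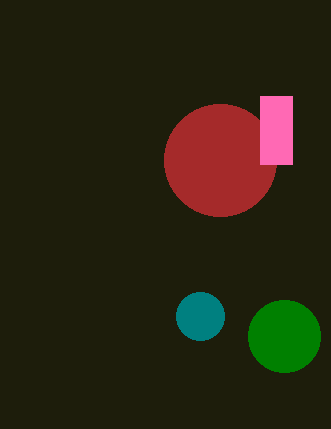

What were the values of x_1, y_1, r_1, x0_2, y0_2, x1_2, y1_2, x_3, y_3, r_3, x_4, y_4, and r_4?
x_1 = 220
y_1 = 160
r_1 = 56
x0_2 = 260
y0_2 = 96
x1_2 = 292
y1_2 = 164
x_3 = 284
y_3 = 336
r_3 = 36
x_4 = 200
y_4 = 316
r_4 = 24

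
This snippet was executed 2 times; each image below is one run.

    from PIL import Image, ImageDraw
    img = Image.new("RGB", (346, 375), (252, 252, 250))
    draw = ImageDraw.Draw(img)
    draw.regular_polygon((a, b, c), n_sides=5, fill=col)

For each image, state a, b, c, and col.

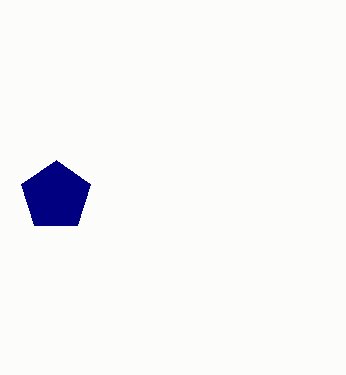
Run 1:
a = 56; b = 196; c = 36; col = 'navy'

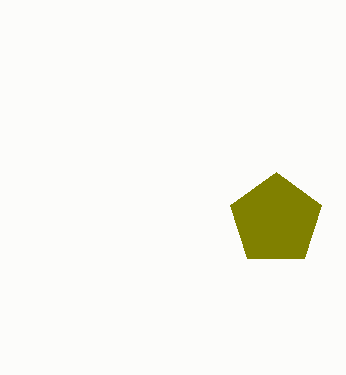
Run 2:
a = 276; b = 220; c = 48; col = 'olive'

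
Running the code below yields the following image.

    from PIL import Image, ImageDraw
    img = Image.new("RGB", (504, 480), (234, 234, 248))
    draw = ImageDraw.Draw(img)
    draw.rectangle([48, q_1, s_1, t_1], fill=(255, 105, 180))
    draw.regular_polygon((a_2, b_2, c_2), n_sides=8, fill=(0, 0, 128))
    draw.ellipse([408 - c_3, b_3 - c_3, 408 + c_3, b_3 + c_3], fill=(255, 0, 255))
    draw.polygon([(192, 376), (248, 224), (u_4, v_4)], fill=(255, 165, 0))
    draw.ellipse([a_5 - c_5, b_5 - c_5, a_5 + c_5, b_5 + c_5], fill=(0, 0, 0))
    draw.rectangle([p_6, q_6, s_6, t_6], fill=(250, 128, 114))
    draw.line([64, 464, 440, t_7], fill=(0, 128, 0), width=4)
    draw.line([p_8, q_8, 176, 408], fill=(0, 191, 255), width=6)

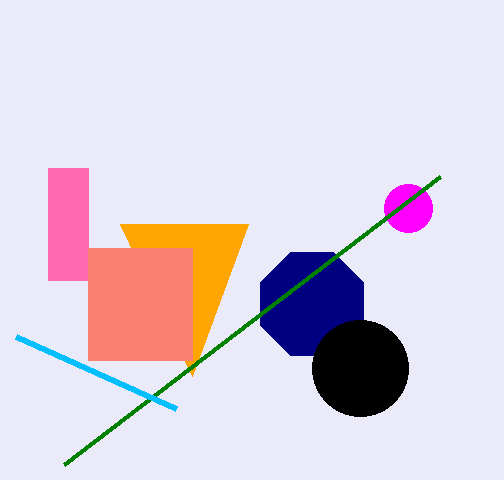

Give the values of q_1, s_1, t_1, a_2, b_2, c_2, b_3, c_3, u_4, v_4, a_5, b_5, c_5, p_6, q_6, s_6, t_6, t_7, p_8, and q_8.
q_1 = 168, s_1 = 88, t_1 = 280, a_2 = 312, b_2 = 304, c_2 = 56, b_3 = 208, c_3 = 24, u_4 = 120, v_4 = 224, a_5 = 360, b_5 = 368, c_5 = 48, p_6 = 88, q_6 = 248, s_6 = 192, t_6 = 360, t_7 = 176, p_8 = 16, q_8 = 336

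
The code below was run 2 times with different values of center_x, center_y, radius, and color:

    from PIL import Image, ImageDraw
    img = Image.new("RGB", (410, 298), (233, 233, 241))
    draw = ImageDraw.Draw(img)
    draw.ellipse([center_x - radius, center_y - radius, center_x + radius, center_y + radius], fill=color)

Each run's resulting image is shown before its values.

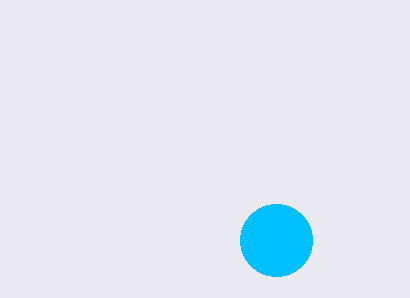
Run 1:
center_x = 276
center_y = 240
radius = 36
color = 'deepskyblue'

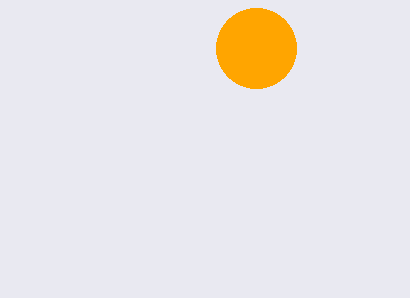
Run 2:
center_x = 256, center_y = 48, radius = 40, color = 'orange'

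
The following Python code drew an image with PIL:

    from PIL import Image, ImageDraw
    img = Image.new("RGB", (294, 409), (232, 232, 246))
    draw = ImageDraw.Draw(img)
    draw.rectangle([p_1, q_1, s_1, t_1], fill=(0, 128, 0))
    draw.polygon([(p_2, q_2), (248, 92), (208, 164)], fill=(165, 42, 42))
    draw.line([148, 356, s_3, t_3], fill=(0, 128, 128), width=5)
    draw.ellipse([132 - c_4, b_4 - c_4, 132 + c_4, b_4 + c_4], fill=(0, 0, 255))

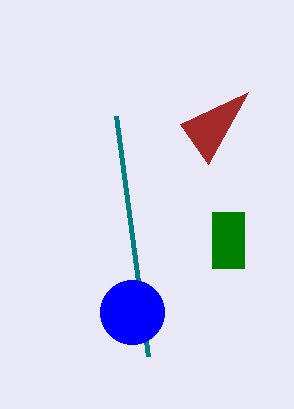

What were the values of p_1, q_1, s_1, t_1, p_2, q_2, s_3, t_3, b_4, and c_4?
p_1 = 212
q_1 = 212
s_1 = 244
t_1 = 268
p_2 = 180
q_2 = 124
s_3 = 116
t_3 = 116
b_4 = 312
c_4 = 32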